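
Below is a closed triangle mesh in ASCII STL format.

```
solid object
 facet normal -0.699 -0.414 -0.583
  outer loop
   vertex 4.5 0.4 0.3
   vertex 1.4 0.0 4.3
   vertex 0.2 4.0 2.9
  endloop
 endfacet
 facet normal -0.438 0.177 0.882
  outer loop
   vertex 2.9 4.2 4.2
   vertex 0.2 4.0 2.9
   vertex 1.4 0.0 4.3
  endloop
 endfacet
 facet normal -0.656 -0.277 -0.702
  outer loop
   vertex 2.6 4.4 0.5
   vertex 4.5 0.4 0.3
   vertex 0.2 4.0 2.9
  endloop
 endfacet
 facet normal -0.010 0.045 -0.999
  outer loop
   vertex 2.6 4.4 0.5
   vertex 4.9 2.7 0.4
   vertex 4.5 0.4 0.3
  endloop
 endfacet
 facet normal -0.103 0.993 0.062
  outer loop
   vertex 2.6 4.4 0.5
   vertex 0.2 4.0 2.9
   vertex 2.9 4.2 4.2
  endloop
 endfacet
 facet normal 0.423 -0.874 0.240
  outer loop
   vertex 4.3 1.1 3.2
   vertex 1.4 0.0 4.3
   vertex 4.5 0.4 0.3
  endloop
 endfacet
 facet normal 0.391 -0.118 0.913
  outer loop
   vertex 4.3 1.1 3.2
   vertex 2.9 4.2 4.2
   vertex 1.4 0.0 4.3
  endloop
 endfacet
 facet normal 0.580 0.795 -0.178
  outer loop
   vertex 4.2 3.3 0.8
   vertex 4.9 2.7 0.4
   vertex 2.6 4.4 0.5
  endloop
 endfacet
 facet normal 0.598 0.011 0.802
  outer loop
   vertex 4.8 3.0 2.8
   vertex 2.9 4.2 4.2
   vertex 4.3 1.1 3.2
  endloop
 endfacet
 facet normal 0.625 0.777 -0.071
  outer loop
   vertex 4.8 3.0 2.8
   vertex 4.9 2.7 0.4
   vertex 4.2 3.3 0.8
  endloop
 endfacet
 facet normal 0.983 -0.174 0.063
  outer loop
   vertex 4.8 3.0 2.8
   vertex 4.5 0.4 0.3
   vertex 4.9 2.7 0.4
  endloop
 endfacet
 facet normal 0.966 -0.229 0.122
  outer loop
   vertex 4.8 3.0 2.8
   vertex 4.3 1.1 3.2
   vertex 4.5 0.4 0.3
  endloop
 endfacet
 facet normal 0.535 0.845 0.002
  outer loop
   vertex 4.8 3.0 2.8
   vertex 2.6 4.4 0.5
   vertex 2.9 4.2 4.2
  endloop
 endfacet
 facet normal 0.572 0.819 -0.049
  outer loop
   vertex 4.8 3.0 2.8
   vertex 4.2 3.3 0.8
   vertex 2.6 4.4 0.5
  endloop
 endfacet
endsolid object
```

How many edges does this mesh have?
21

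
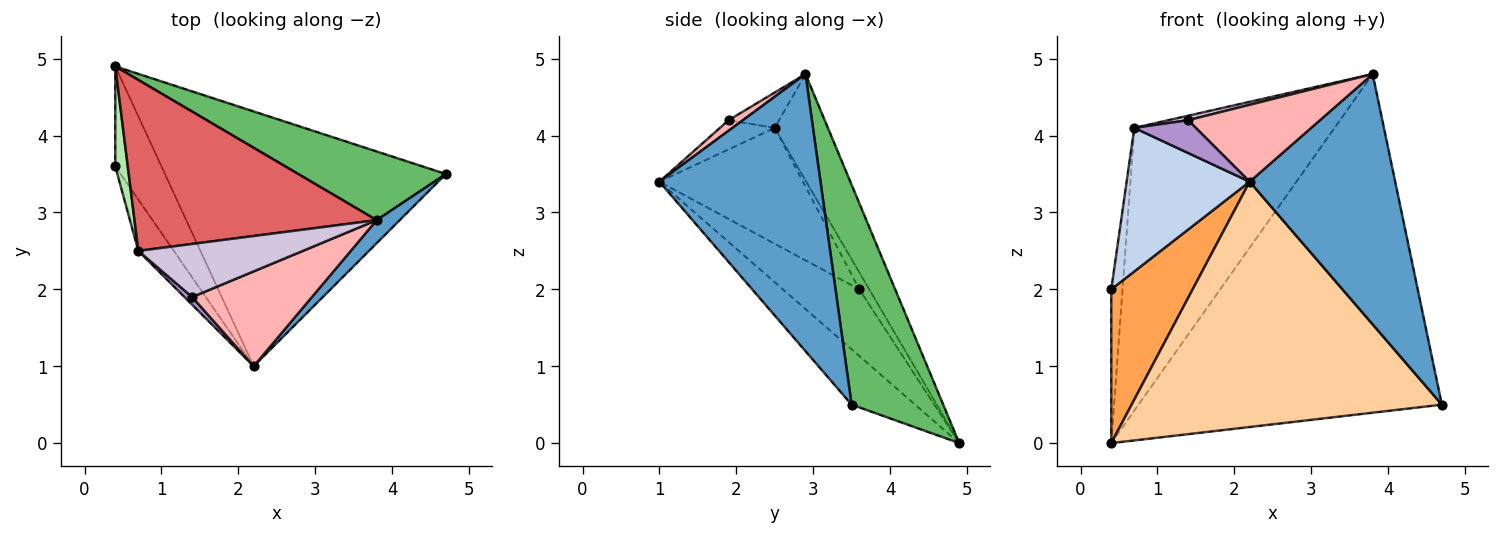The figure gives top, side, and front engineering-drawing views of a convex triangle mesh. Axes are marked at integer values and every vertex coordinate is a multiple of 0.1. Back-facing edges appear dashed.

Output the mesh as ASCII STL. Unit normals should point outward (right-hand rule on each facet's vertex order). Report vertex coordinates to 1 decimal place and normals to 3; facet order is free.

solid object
 facet normal 0.741 -0.669 0.062
  outer loop
   vertex 3.8 2.9 4.8
   vertex 2.2 1.0 3.4
   vertex 4.7 3.5 0.5
  endloop
 endfacet
 facet normal -0.740 -0.634 -0.226
  outer loop
   vertex 0.7 2.5 4.1
   vertex 0.4 3.6 2.0
   vertex 2.2 1.0 3.4
  endloop
 endfacet
 facet normal -0.619 -0.659 -0.428
  outer loop
   vertex 0.4 4.9 0.0
   vertex 2.2 1.0 3.4
   vertex 0.4 3.6 2.0
  endloop
 endfacet
 facet normal -0.141 -0.687 -0.713
  outer loop
   vertex 0.4 4.9 0.0
   vertex 4.7 3.5 0.5
   vertex 2.2 1.0 3.4
  endloop
 endfacet
 facet normal 0.284 0.940 0.191
  outer loop
   vertex 0.4 4.9 0.0
   vertex 3.8 2.9 4.8
   vertex 4.7 3.5 0.5
  endloop
 endfacet
 facet normal -0.595 0.674 0.438
  outer loop
   vertex 0.4 4.9 0.0
   vertex 0.4 3.6 2.0
   vertex 0.7 2.5 4.1
  endloop
 endfacet
 facet normal -0.222 0.834 0.505
  outer loop
   vertex 0.4 4.9 0.0
   vertex 0.7 2.5 4.1
   vertex 3.8 2.9 4.8
  endloop
 endfacet
 facet normal 0.068 -0.628 0.775
  outer loop
   vertex 1.4 1.9 4.2
   vertex 2.2 1.0 3.4
   vertex 3.8 2.9 4.8
  endloop
 endfacet
 facet normal -0.655 -0.736 0.172
  outer loop
   vertex 1.4 1.9 4.2
   vertex 0.7 2.5 4.1
   vertex 2.2 1.0 3.4
  endloop
 endfacet
 facet normal -0.209 -0.082 0.974
  outer loop
   vertex 1.4 1.9 4.2
   vertex 3.8 2.9 4.8
   vertex 0.7 2.5 4.1
  endloop
 endfacet
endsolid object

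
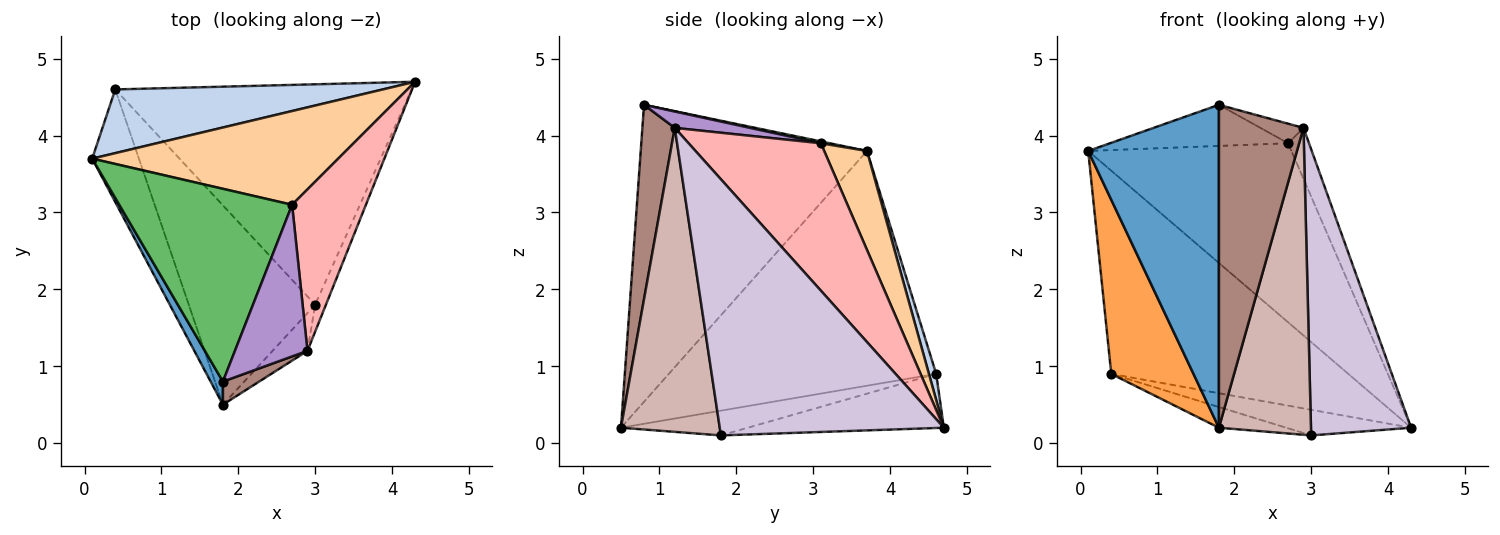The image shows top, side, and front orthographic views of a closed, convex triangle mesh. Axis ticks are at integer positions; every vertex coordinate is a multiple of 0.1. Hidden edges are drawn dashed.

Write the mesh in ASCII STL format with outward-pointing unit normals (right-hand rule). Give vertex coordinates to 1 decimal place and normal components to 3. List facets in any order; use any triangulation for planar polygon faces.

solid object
 facet normal -0.865 -0.500 0.036
  outer loop
   vertex 1.8 0.8 4.4
   vertex 0.1 3.7 3.8
   vertex 1.8 0.5 0.2
  endloop
 endfacet
 facet normal 0.029 0.954 0.299
  outer loop
   vertex 0.4 4.6 0.9
   vertex 0.1 3.7 3.8
   vertex 4.3 4.7 0.2
  endloop
 endfacet
 facet normal -0.939 -0.289 -0.187
  outer loop
   vertex 0.4 4.6 0.9
   vertex 1.8 0.5 0.2
   vertex 0.1 3.7 3.8
  endloop
 endfacet
 facet normal 0.183 0.871 0.456
  outer loop
   vertex 2.7 3.1 3.9
   vertex 4.3 4.7 0.2
   vertex 0.1 3.7 3.8
  endloop
 endfacet
 facet normal 0.010 0.208 0.978
  outer loop
   vertex 2.7 3.1 3.9
   vertex 0.1 3.7 3.8
   vertex 1.8 0.8 4.4
  endloop
 endfacet
 facet normal -0.178 0.114 -0.977
  outer loop
   vertex 3.0 1.8 0.1
   vertex 0.4 4.6 0.9
   vertex 4.3 4.7 0.2
  endloop
 endfacet
 facet normal -0.191 0.101 -0.976
  outer loop
   vertex 3.0 1.8 0.1
   vertex 1.8 0.5 0.2
   vertex 0.4 4.6 0.9
  endloop
 endfacet
 facet normal 0.885 0.140 0.443
  outer loop
   vertex 2.9 1.2 4.1
   vertex 4.3 4.7 0.2
   vertex 2.7 3.1 3.9
  endloop
 endfacet
 facet normal 0.219 0.125 0.968
  outer loop
   vertex 2.9 1.2 4.1
   vertex 2.7 3.1 3.9
   vertex 1.8 0.8 4.4
  endloop
 endfacet
 facet normal 0.912 -0.408 -0.038
  outer loop
   vertex 2.9 1.2 4.1
   vertex 3.0 1.8 0.1
   vertex 4.3 4.7 0.2
  endloop
 endfacet
 facet normal 0.357 -0.932 0.067
  outer loop
   vertex 2.9 1.2 4.1
   vertex 1.8 0.8 4.4
   vertex 1.8 0.5 0.2
  endloop
 endfacet
 facet normal 0.729 -0.679 -0.084
  outer loop
   vertex 2.9 1.2 4.1
   vertex 1.8 0.5 0.2
   vertex 3.0 1.8 0.1
  endloop
 endfacet
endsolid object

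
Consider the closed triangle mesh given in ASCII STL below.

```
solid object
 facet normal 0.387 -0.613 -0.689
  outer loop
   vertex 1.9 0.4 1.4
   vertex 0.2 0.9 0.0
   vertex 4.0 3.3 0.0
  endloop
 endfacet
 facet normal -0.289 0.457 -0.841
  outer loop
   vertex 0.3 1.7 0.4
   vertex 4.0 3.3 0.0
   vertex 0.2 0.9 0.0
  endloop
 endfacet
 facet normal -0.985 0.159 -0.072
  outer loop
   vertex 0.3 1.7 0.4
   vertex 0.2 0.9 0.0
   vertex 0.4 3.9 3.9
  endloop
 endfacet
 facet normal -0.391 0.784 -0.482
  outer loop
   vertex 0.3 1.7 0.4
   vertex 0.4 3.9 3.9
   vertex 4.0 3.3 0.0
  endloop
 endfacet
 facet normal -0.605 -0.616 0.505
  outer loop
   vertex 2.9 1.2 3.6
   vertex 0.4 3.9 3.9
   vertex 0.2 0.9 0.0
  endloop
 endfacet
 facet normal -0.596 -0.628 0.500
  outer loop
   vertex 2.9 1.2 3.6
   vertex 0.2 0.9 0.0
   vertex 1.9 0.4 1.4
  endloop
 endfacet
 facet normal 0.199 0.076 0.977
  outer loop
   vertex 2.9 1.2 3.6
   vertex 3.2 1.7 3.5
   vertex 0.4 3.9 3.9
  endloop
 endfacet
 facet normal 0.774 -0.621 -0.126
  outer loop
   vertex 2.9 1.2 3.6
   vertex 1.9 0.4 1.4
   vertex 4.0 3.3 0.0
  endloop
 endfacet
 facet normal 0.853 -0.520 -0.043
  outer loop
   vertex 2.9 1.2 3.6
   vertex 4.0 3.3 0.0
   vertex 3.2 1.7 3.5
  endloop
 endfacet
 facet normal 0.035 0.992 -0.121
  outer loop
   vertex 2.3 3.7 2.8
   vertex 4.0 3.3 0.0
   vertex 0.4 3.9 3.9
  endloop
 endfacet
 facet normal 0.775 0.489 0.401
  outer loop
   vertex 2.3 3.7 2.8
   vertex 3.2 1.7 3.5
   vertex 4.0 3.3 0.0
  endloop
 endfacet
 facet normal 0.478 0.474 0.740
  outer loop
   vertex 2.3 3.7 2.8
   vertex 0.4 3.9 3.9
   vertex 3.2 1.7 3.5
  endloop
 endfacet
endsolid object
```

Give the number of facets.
12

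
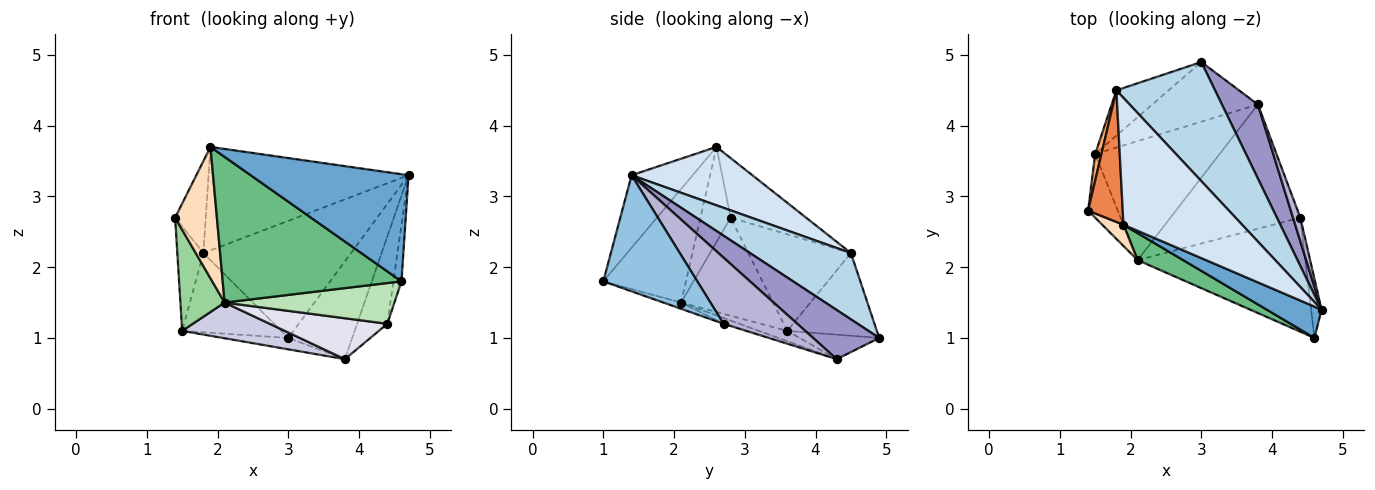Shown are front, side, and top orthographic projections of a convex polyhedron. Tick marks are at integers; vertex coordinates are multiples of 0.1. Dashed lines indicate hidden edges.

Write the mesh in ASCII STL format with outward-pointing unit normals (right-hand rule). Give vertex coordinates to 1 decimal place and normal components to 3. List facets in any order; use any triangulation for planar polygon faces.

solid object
 facet normal -0.348 -0.900 0.263
  outer loop
   vertex 1.9 2.6 3.7
   vertex 4.6 1.0 1.8
   vertex 4.7 1.4 3.3
  endloop
 endfacet
 facet normal 0.992 0.085 -0.089
  outer loop
   vertex 4.4 2.7 1.2
   vertex 4.7 1.4 3.3
   vertex 4.6 1.0 1.8
  endloop
 endfacet
 facet normal 0.432 0.632 0.643
  outer loop
   vertex 1.8 4.5 2.2
   vertex 4.7 1.4 3.3
   vertex 3.0 4.9 1.0
  endloop
 endfacet
 facet normal 0.356 0.590 0.724
  outer loop
   vertex 1.8 4.5 2.2
   vertex 1.9 2.6 3.7
   vertex 4.7 1.4 3.3
  endloop
 endfacet
 facet normal -0.816 0.331 0.474
  outer loop
   vertex 1.8 4.5 2.2
   vertex 1.4 2.8 2.7
   vertex 1.9 2.6 3.7
  endloop
 endfacet
 facet normal -0.967 0.246 0.063
  outer loop
   vertex 1.8 4.5 2.2
   vertex 1.5 3.6 1.1
   vertex 1.4 2.8 2.7
  endloop
 endfacet
 facet normal -0.618 0.683 -0.390
  outer loop
   vertex 1.8 4.5 2.2
   vertex 3.0 4.9 1.0
   vertex 1.5 3.6 1.1
  endloop
 endfacet
 facet normal -0.581 -0.803 0.130
  outer loop
   vertex 2.1 2.1 1.5
   vertex 1.9 2.6 3.7
   vertex 1.4 2.8 2.7
  endloop
 endfacet
 facet normal -0.414 -0.895 0.166
  outer loop
   vertex 2.1 2.1 1.5
   vertex 4.6 1.0 1.8
   vertex 1.9 2.6 3.7
  endloop
 endfacet
 facet normal -0.869 -0.418 -0.263
  outer loop
   vertex 2.1 2.1 1.5
   vertex 1.4 2.8 2.7
   vertex 1.5 3.6 1.1
  endloop
 endfacet
 facet normal -0.035 -0.336 -0.941
  outer loop
   vertex 2.1 2.1 1.5
   vertex 4.4 2.7 1.2
   vertex 4.6 1.0 1.8
  endloop
 endfacet
 facet normal -0.222 0.183 -0.958
  outer loop
   vertex 3.8 4.3 0.7
   vertex 1.5 3.6 1.1
   vertex 3.0 4.9 1.0
  endloop
 endfacet
 facet normal 0.636 0.615 0.466
  outer loop
   vertex 3.8 4.3 0.7
   vertex 3.0 4.9 1.0
   vertex 4.7 1.4 3.3
  endloop
 endfacet
 facet normal 0.921 0.377 0.102
  outer loop
   vertex 3.8 4.3 0.7
   vertex 4.7 1.4 3.3
   vertex 4.4 2.7 1.2
  endloop
 endfacet
 facet normal -0.079 -0.286 -0.955
  outer loop
   vertex 3.8 4.3 0.7
   vertex 2.1 2.1 1.5
   vertex 1.5 3.6 1.1
  endloop
 endfacet
 facet normal -0.042 -0.312 -0.949
  outer loop
   vertex 3.8 4.3 0.7
   vertex 4.4 2.7 1.2
   vertex 2.1 2.1 1.5
  endloop
 endfacet
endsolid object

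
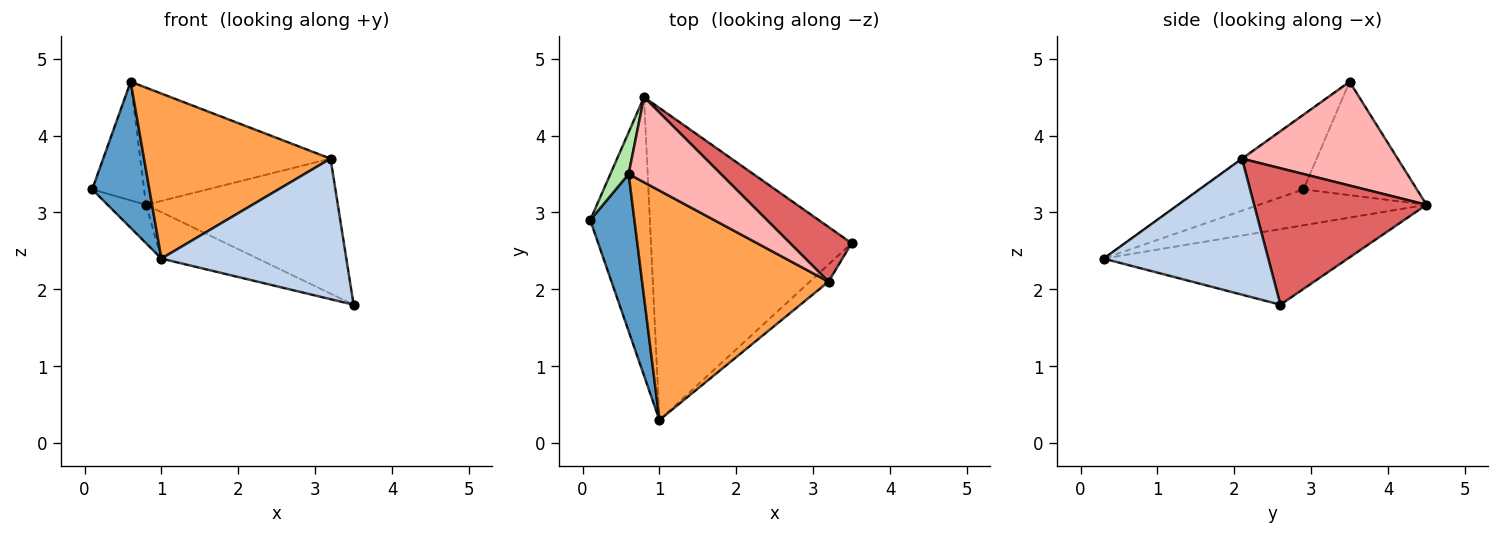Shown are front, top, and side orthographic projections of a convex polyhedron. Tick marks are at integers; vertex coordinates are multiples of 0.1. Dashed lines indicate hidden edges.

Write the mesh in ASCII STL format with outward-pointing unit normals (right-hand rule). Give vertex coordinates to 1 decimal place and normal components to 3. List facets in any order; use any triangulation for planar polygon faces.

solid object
 facet normal -0.777 -0.429 0.461
  outer loop
   vertex 0.6 3.5 4.7
   vertex 0.1 2.9 3.3
   vertex 1.0 0.3 2.4
  endloop
 endfacet
 facet normal 0.662 -0.744 -0.091
  outer loop
   vertex 3.2 2.1 3.7
   vertex 1.0 0.3 2.4
   vertex 3.5 2.6 1.8
  endloop
 endfacet
 facet normal -0.002 -0.584 0.812
  outer loop
   vertex 3.2 2.1 3.7
   vertex 0.6 3.5 4.7
   vertex 1.0 0.3 2.4
  endloop
 endfacet
 facet normal -0.512 0.117 -0.851
  outer loop
   vertex 0.8 4.5 3.1
   vertex 1.0 0.3 2.4
   vertex 0.1 2.9 3.3
  endloop
 endfacet
 facet normal -0.349 0.138 -0.927
  outer loop
   vertex 0.8 4.5 3.1
   vertex 3.5 2.6 1.8
   vertex 1.0 0.3 2.4
  endloop
 endfacet
 facet normal -0.900 0.412 0.145
  outer loop
   vertex 0.8 4.5 3.1
   vertex 0.1 2.9 3.3
   vertex 0.6 3.5 4.7
  endloop
 endfacet
 facet normal 0.640 0.712 0.288
  outer loop
   vertex 0.8 4.5 3.1
   vertex 3.2 2.1 3.7
   vertex 3.5 2.6 1.8
  endloop
 endfacet
 facet normal 0.552 0.674 0.491
  outer loop
   vertex 0.8 4.5 3.1
   vertex 0.6 3.5 4.7
   vertex 3.2 2.1 3.7
  endloop
 endfacet
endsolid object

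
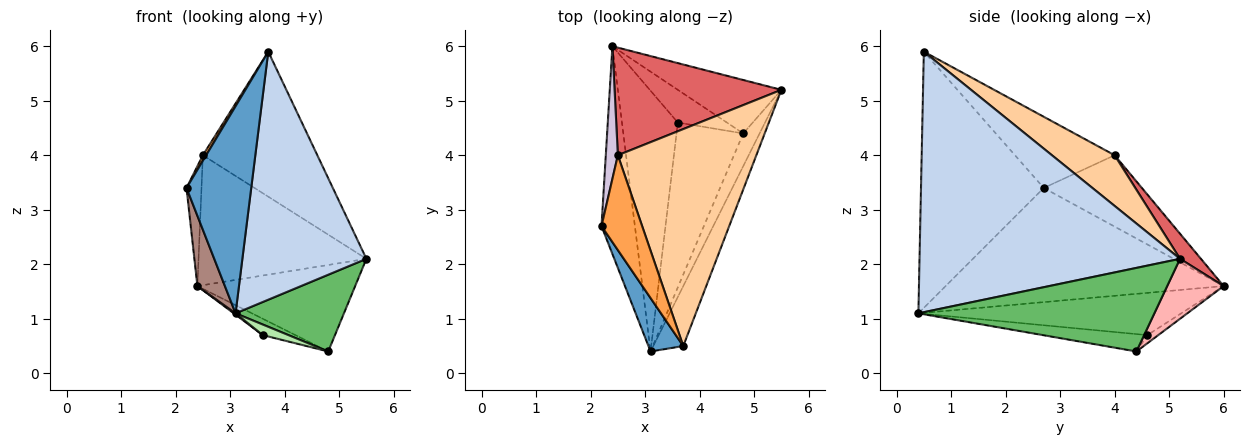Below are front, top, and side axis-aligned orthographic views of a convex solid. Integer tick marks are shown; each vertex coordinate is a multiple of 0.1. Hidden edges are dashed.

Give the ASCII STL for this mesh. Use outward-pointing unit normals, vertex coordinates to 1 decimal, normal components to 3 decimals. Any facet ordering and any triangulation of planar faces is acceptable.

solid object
 facet normal -0.878 -0.463 0.119
  outer loop
   vertex 3.1 0.4 1.1
   vertex 3.7 0.5 5.9
   vertex 2.2 2.7 3.4
  endloop
 endfacet
 facet normal 0.898 -0.428 -0.103
  outer loop
   vertex 3.1 0.4 1.1
   vertex 5.5 5.2 2.1
   vertex 3.7 0.5 5.9
  endloop
 endfacet
 facet normal -0.868 -0.028 0.496
  outer loop
   vertex 2.5 4.0 4.0
   vertex 2.2 2.7 3.4
   vertex 3.7 0.5 5.9
  endloop
 endfacet
 facet normal 0.291 0.532 0.795
  outer loop
   vertex 2.5 4.0 4.0
   vertex 3.7 0.5 5.9
   vertex 5.5 5.2 2.1
  endloop
 endfacet
 facet normal 0.895 -0.411 -0.175
  outer loop
   vertex 4.8 4.4 0.4
   vertex 5.5 5.2 2.1
   vertex 3.1 0.4 1.1
  endloop
 endfacet
 facet normal -0.252 -0.062 -0.966
  outer loop
   vertex 4.8 4.4 0.4
   vertex 3.1 0.4 1.1
   vertex 3.6 4.6 0.7
  endloop
 endfacet
 facet normal 0.095 0.767 0.635
  outer loop
   vertex 2.4 6.0 1.6
   vertex 2.5 4.0 4.0
   vertex 5.5 5.2 2.1
  endloop
 endfacet
 facet normal 0.291 0.814 -0.503
  outer loop
   vertex 2.4 6.0 1.6
   vertex 5.5 5.2 2.1
   vertex 4.8 4.4 0.4
  endloop
 endfacet
 facet normal -0.147 0.442 -0.885
  outer loop
   vertex 2.4 6.0 1.6
   vertex 4.8 4.4 0.4
   vertex 3.6 4.6 0.7
  endloop
 endfacet
 facet normal -0.975 0.149 0.165
  outer loop
   vertex 2.4 6.0 1.6
   vertex 2.2 2.7 3.4
   vertex 2.5 4.0 4.0
  endloop
 endfacet
 facet normal -0.956 -0.094 -0.279
  outer loop
   vertex 2.4 6.0 1.6
   vertex 3.1 0.4 1.1
   vertex 2.2 2.7 3.4
  endloop
 endfacet
 facet normal -0.603 -0.004 -0.798
  outer loop
   vertex 2.4 6.0 1.6
   vertex 3.6 4.6 0.7
   vertex 3.1 0.4 1.1
  endloop
 endfacet
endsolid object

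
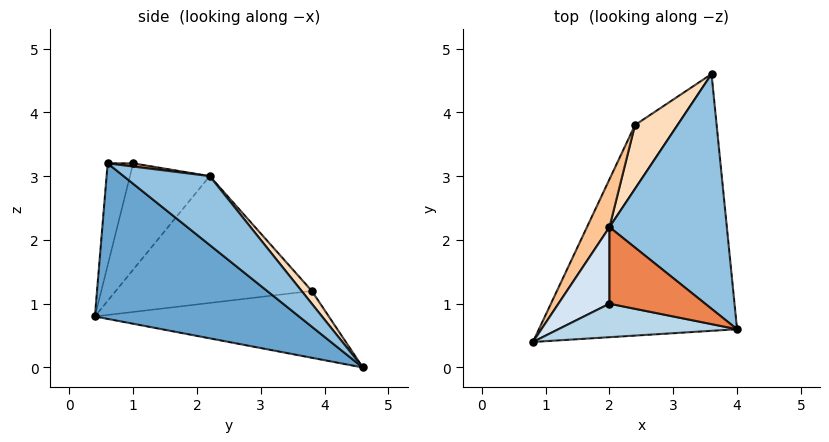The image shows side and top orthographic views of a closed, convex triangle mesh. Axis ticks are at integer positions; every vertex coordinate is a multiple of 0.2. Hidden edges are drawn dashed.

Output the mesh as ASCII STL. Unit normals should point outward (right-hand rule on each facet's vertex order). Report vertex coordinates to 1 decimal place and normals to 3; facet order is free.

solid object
 facet normal 0.542 -0.491 -0.682
  outer loop
   vertex 3.6 4.6 0.0
   vertex 4.0 0.6 3.2
   vertex 0.8 0.4 0.8
  endloop
 endfacet
 facet normal 0.407 0.595 0.693
  outer loop
   vertex 2.0 2.2 3.0
   vertex 4.0 0.6 3.2
   vertex 3.6 4.6 0.0
  endloop
 endfacet
 facet normal -0.185 -0.927 0.325
  outer loop
   vertex 2.0 1.0 3.2
   vertex 0.8 0.4 0.8
   vertex 4.0 0.6 3.2
  endloop
 endfacet
 facet normal -0.899 0.072 0.432
  outer loop
   vertex 2.0 1.0 3.2
   vertex 2.0 2.2 3.0
   vertex 0.8 0.4 0.8
  endloop
 endfacet
 facet normal 0.033 0.164 0.986
  outer loop
   vertex 2.0 1.0 3.2
   vertex 4.0 0.6 3.2
   vertex 2.0 2.2 3.0
  endloop
 endfacet
 facet normal -0.766 0.418 -0.488
  outer loop
   vertex 2.4 3.8 1.2
   vertex 3.6 4.6 0.0
   vertex 0.8 0.4 0.8
  endloop
 endfacet
 facet normal -0.900 0.405 0.160
  outer loop
   vertex 2.4 3.8 1.2
   vertex 0.8 0.4 0.8
   vertex 2.0 2.2 3.0
  endloop
 endfacet
 facet normal 0.203 0.709 0.675
  outer loop
   vertex 2.4 3.8 1.2
   vertex 2.0 2.2 3.0
   vertex 3.6 4.6 0.0
  endloop
 endfacet
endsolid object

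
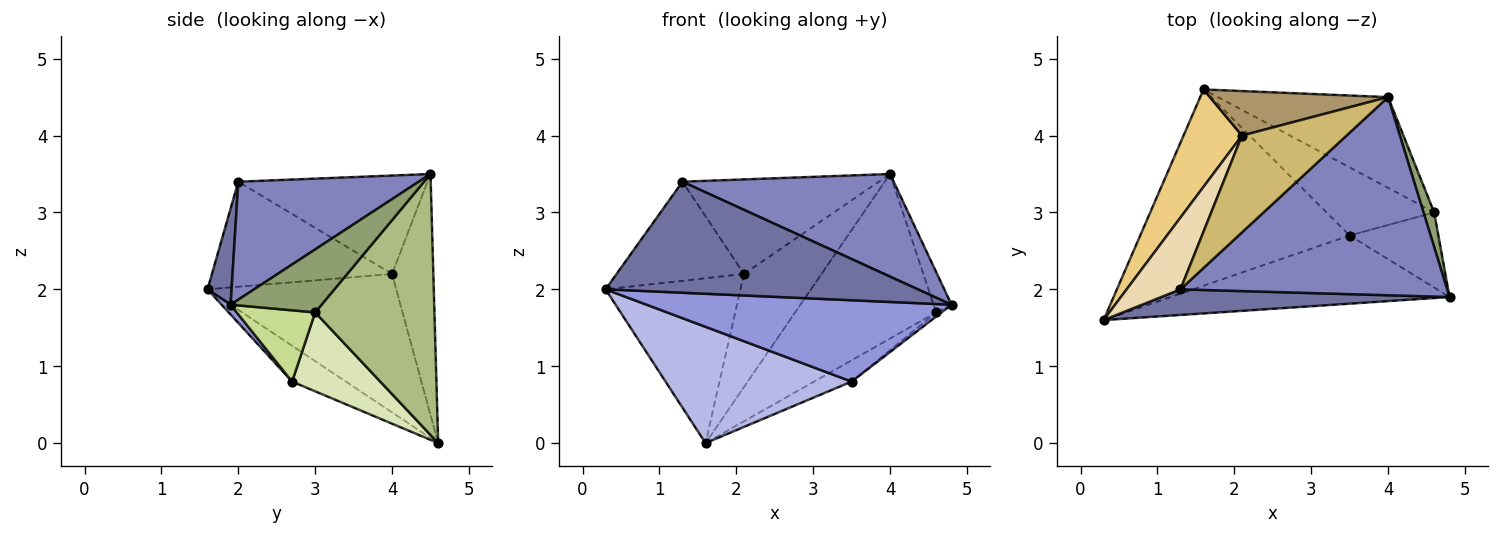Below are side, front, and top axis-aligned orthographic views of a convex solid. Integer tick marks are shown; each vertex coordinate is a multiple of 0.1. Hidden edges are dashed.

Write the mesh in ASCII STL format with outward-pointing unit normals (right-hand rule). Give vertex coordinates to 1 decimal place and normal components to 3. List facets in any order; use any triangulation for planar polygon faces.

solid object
 facet normal 0.075 -0.972 0.224
  outer loop
   vertex 1.3 2.0 3.4
   vertex 0.3 1.6 2.0
   vertex 4.8 1.9 1.8
  endloop
 endfacet
 facet normal 0.366 -0.428 0.827
  outer loop
   vertex 1.3 2.0 3.4
   vertex 4.8 1.9 1.8
   vertex 4.0 4.5 3.5
  endloop
 endfacet
 facet normal 0.023 -0.766 -0.642
  outer loop
   vertex 3.5 2.7 0.8
   vertex 4.8 1.9 1.8
   vertex 0.3 1.6 2.0
  endloop
 endfacet
 facet normal -0.146 -0.504 -0.851
  outer loop
   vertex 3.5 2.7 0.8
   vertex 0.3 1.6 2.0
   vertex 1.6 4.6 0.0
  endloop
 endfacet
 facet normal 0.968 0.191 0.164
  outer loop
   vertex 4.6 3.0 1.7
   vertex 4.0 4.5 3.5
   vertex 4.8 1.9 1.8
  endloop
 endfacet
 facet normal 0.595 0.704 -0.388
  outer loop
   vertex 4.6 3.0 1.7
   vertex 1.6 4.6 0.0
   vertex 4.0 4.5 3.5
  endloop
 endfacet
 facet normal 0.626 0.043 -0.779
  outer loop
   vertex 4.6 3.0 1.7
   vertex 4.8 1.9 1.8
   vertex 3.5 2.7 0.8
  endloop
 endfacet
 facet normal 0.573 0.244 -0.782
  outer loop
   vertex 4.6 3.0 1.7
   vertex 3.5 2.7 0.8
   vertex 1.6 4.6 0.0
  endloop
 endfacet
 facet normal -0.444 0.834 0.328
  outer loop
   vertex 2.1 4.0 2.2
   vertex 4.0 4.5 3.5
   vertex 1.6 4.6 0.0
  endloop
 endfacet
 facet normal -0.559 0.579 0.593
  outer loop
   vertex 2.1 4.0 2.2
   vertex 1.3 2.0 3.4
   vertex 4.0 4.5 3.5
  endloop
 endfacet
 facet normal -0.769 0.550 0.325
  outer loop
   vertex 2.1 4.0 2.2
   vertex 1.6 4.6 0.0
   vertex 0.3 1.6 2.0
  endloop
 endfacet
 facet normal -0.753 0.533 0.386
  outer loop
   vertex 2.1 4.0 2.2
   vertex 0.3 1.6 2.0
   vertex 1.3 2.0 3.4
  endloop
 endfacet
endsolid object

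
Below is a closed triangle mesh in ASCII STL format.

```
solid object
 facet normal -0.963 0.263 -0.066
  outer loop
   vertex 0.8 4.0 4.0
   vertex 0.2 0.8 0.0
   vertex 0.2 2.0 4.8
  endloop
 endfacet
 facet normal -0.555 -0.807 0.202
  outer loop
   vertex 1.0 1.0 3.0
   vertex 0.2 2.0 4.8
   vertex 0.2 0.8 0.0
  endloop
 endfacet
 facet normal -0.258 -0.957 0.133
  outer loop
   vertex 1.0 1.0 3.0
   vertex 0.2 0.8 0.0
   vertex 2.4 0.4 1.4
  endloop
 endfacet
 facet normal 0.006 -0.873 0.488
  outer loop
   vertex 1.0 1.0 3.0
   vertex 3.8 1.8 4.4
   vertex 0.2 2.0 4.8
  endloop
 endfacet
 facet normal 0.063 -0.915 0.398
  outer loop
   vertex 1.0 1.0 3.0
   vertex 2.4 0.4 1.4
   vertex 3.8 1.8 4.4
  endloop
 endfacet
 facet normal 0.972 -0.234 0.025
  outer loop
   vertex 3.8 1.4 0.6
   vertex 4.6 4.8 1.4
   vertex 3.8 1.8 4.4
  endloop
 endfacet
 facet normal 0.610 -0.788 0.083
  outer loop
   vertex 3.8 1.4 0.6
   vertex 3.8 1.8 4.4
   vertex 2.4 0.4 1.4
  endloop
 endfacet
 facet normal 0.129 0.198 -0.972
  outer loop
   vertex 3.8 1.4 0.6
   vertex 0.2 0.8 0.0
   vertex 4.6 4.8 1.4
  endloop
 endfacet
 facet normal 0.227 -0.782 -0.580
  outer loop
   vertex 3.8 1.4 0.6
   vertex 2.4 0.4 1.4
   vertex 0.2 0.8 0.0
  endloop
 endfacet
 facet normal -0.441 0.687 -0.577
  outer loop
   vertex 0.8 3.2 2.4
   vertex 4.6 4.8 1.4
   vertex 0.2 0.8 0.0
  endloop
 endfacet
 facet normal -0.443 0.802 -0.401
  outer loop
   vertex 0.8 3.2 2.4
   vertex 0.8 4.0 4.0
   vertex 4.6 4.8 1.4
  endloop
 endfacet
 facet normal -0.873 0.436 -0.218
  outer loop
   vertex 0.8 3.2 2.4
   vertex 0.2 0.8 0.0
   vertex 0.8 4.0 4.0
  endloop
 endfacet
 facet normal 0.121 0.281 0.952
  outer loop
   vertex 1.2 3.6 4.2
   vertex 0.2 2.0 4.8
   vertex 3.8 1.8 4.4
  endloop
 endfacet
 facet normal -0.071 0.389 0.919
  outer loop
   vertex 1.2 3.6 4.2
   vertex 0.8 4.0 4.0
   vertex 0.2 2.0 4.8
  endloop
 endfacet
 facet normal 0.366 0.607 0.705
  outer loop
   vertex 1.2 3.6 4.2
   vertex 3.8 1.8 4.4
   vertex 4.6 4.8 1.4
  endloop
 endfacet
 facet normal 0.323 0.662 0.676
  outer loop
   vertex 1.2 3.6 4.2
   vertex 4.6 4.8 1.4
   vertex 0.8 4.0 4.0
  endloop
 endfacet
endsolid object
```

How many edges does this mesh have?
24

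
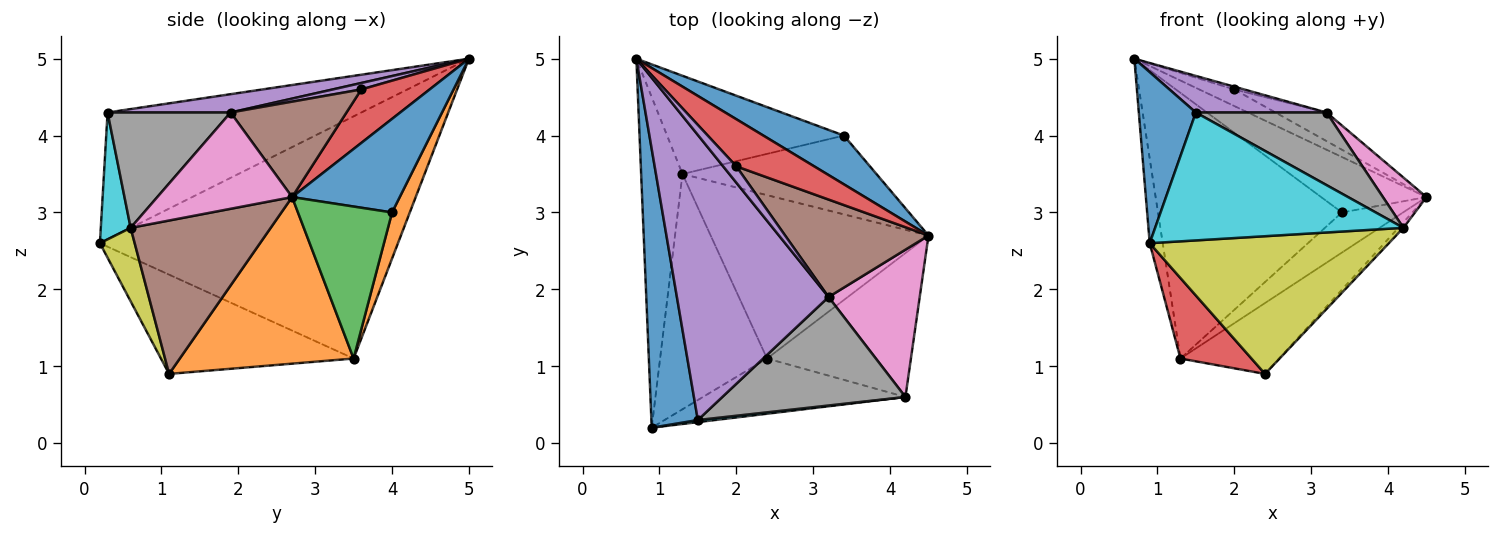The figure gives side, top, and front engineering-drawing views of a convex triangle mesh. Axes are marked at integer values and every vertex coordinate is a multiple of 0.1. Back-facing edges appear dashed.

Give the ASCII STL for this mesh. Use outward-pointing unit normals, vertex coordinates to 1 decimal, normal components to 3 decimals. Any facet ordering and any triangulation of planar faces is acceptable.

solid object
 facet normal -0.919 -0.206 0.336
  outer loop
   vertex 1.5 0.3 4.3
   vertex 0.7 5.0 5.0
   vertex 0.9 0.2 2.6
  endloop
 endfacet
 facet normal 0.574 0.326 -0.751
  outer loop
   vertex 1.3 3.5 1.1
   vertex 4.5 2.7 3.2
   vertex 2.4 1.1 0.9
  endloop
 endfacet
 facet normal -0.985 0.043 -0.168
  outer loop
   vertex 1.3 3.5 1.1
   vertex 0.9 0.2 2.6
   vertex 0.7 5.0 5.0
  endloop
 endfacet
 facet normal -0.660 -0.243 -0.711
  outer loop
   vertex 1.3 3.5 1.1
   vertex 2.4 1.1 0.9
   vertex 0.9 0.2 2.6
  endloop
 endfacet
 facet normal 0.119 -0.126 0.985
  outer loop
   vertex 3.2 1.9 4.3
   vertex 0.7 5.0 5.0
   vertex 1.5 0.3 4.3
  endloop
 endfacet
 facet normal 0.729 0.026 -0.684
  outer loop
   vertex 4.2 0.6 2.8
   vertex 2.4 1.1 0.9
   vertex 4.5 2.7 3.2
  endloop
 endfacet
 facet normal 0.707 -0.228 0.669
  outer loop
   vertex 4.2 0.6 2.8
   vertex 4.5 2.7 3.2
   vertex 3.2 1.9 4.3
  endloop
 endfacet
 facet normal 0.464 -0.493 0.736
  outer loop
   vertex 4.2 0.6 2.8
   vertex 3.2 1.9 4.3
   vertex 1.5 0.3 4.3
  endloop
 endfacet
 facet normal 0.134 -0.920 -0.369
  outer loop
   vertex 4.2 0.6 2.8
   vertex 0.9 0.2 2.6
   vertex 2.4 1.1 0.9
  endloop
 endfacet
 facet normal 0.119 -0.993 0.016
  outer loop
   vertex 4.2 0.6 2.8
   vertex 1.5 0.3 4.3
   vertex 0.9 0.2 2.6
  endloop
 endfacet
 facet normal 0.609 0.596 0.524
  outer loop
   vertex 3.4 4.0 3.0
   vertex 0.7 5.0 5.0
   vertex 4.5 2.7 3.2
  endloop
 endfacet
 facet normal 0.090 0.934 -0.345
  outer loop
   vertex 3.4 4.0 3.0
   vertex 1.3 3.5 1.1
   vertex 0.7 5.0 5.0
  endloop
 endfacet
 facet normal 0.572 0.372 -0.731
  outer loop
   vertex 3.4 4.0 3.0
   vertex 4.5 2.7 3.2
   vertex 1.3 3.5 1.1
  endloop
 endfacet
 facet normal 0.544 0.279 0.792
  outer loop
   vertex 2.0 3.6 4.6
   vertex 4.5 2.7 3.2
   vertex 0.7 5.0 5.0
  endloop
 endfacet
 facet normal 0.435 0.151 0.888
  outer loop
   vertex 2.0 3.6 4.6
   vertex 0.7 5.0 5.0
   vertex 3.2 1.9 4.3
  endloop
 endfacet
 facet normal 0.538 0.237 0.809
  outer loop
   vertex 2.0 3.6 4.6
   vertex 3.2 1.9 4.3
   vertex 4.5 2.7 3.2
  endloop
 endfacet
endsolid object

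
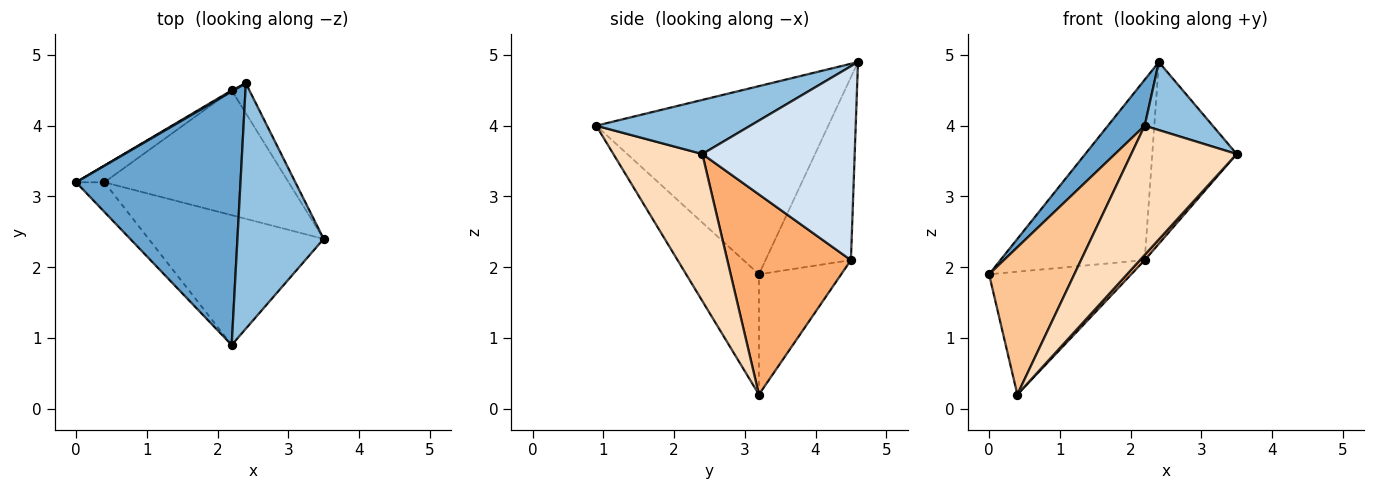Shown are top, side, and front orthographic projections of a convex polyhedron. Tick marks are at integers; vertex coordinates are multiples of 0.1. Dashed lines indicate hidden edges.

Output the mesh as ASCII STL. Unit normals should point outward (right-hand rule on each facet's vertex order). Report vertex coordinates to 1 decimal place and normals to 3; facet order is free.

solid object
 facet normal -0.748 -0.119 0.653
  outer loop
   vertex 2.2 0.9 4.0
   vertex 2.4 4.6 4.9
   vertex 0.0 3.2 1.9
  endloop
 endfacet
 facet normal 0.517 -0.229 0.825
  outer loop
   vertex 2.2 0.9 4.0
   vertex 3.5 2.4 3.6
   vertex 2.4 4.6 4.9
  endloop
 endfacet
 facet normal -0.509 0.861 0.006
  outer loop
   vertex 2.2 4.5 2.1
   vertex 0.0 3.2 1.9
   vertex 2.4 4.6 4.9
  endloop
 endfacet
 facet normal 0.872 0.483 -0.080
  outer loop
   vertex 2.2 4.5 2.1
   vertex 2.4 4.6 4.9
   vertex 3.5 2.4 3.6
  endloop
 endfacet
 facet normal -0.497 0.860 -0.117
  outer loop
   vertex 0.4 3.2 0.2
   vertex 0.0 3.2 1.9
   vertex 2.2 4.5 2.1
  endloop
 endfacet
 facet normal 0.735 -0.028 -0.677
  outer loop
   vertex 0.4 3.2 0.2
   vertex 2.2 4.5 2.1
   vertex 3.5 2.4 3.6
  endloop
 endfacet
 facet normal -0.642 -0.752 -0.151
  outer loop
   vertex 0.4 3.2 0.2
   vertex 2.2 0.9 4.0
   vertex 0.0 3.2 1.9
  endloop
 endfacet
 facet normal 0.512 -0.606 -0.609
  outer loop
   vertex 0.4 3.2 0.2
   vertex 3.5 2.4 3.6
   vertex 2.2 0.9 4.0
  endloop
 endfacet
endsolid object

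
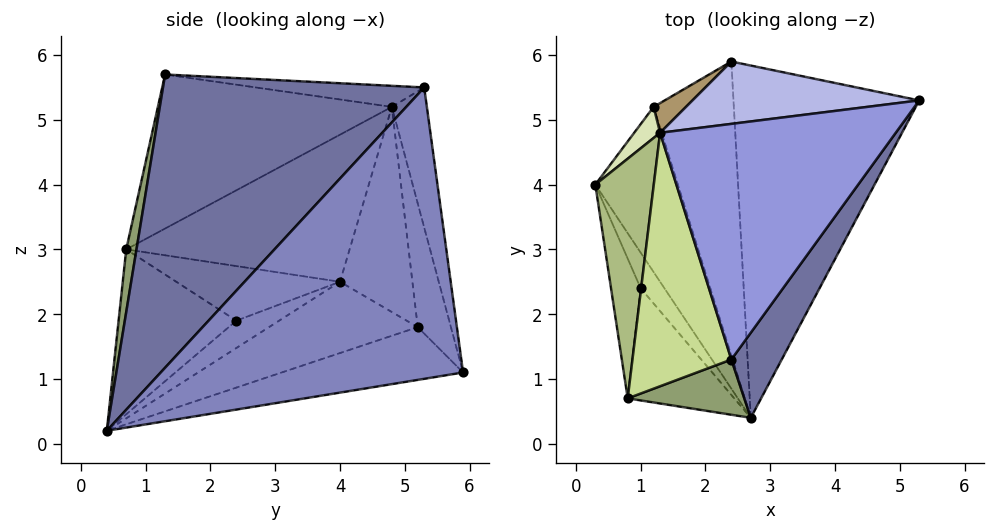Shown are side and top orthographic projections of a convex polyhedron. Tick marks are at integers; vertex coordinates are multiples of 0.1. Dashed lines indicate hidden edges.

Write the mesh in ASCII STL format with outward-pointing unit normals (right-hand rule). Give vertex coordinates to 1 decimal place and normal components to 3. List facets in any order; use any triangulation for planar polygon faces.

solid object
 facet normal 0.805 -0.577 0.138
  outer loop
   vertex 2.4 1.3 5.7
   vertex 2.7 0.4 0.2
   vertex 5.3 5.3 5.5
  endloop
 endfacet
 facet normal 0.836 0.133 -0.533
  outer loop
   vertex 2.4 5.9 1.1
   vertex 5.3 5.3 5.5
   vertex 2.7 0.4 0.2
  endloop
 endfacet
 facet normal -0.088 0.114 0.990
  outer loop
   vertex 1.3 4.8 5.2
   vertex 2.4 1.3 5.7
   vertex 5.3 5.3 5.5
  endloop
 endfacet
 facet normal -0.137 0.965 0.222
  outer loop
   vertex 1.3 4.8 5.2
   vertex 5.3 5.3 5.5
   vertex 2.4 5.9 1.1
  endloop
 endfacet
 facet normal 0.089 -0.982 0.166
  outer loop
   vertex 0.8 0.7 3.0
   vertex 2.7 0.4 0.2
   vertex 2.4 1.3 5.7
  endloop
 endfacet
 facet normal -0.926 -0.085 0.368
  outer loop
   vertex 0.8 0.7 3.0
   vertex 1.3 4.8 5.2
   vertex 0.3 4.0 2.5
  endloop
 endfacet
 facet normal -0.827 -0.184 0.531
  outer loop
   vertex 0.8 0.7 3.0
   vertex 2.4 1.3 5.7
   vertex 1.3 4.8 5.2
  endloop
 endfacet
 facet normal -0.768 0.633 0.097
  outer loop
   vertex 1.2 5.2 1.8
   vertex 0.3 4.0 2.5
   vertex 1.3 4.8 5.2
  endloop
 endfacet
 facet normal -0.448 0.886 0.117
  outer loop
   vertex 1.2 5.2 1.8
   vertex 1.3 4.8 5.2
   vertex 2.4 5.9 1.1
  endloop
 endfacet
 facet normal -0.652 0.048 -0.756
  outer loop
   vertex 1.2 5.2 1.8
   vertex 2.7 0.4 0.2
   vertex 0.3 4.0 2.5
  endloop
 endfacet
 facet normal -0.546 0.106 -0.831
  outer loop
   vertex 1.2 5.2 1.8
   vertex 2.4 5.9 1.1
   vertex 2.7 0.4 0.2
  endloop
 endfacet
 facet normal -0.752 -0.084 -0.653
  outer loop
   vertex 1.0 2.4 1.9
   vertex 0.3 4.0 2.5
   vertex 2.7 0.4 0.2
  endloop
 endfacet
 facet normal -0.861 -0.201 -0.468
  outer loop
   vertex 1.0 2.4 1.9
   vertex 0.8 0.7 3.0
   vertex 0.3 4.0 2.5
  endloop
 endfacet
 facet normal -0.814 -0.245 -0.526
  outer loop
   vertex 1.0 2.4 1.9
   vertex 2.7 0.4 0.2
   vertex 0.8 0.7 3.0
  endloop
 endfacet
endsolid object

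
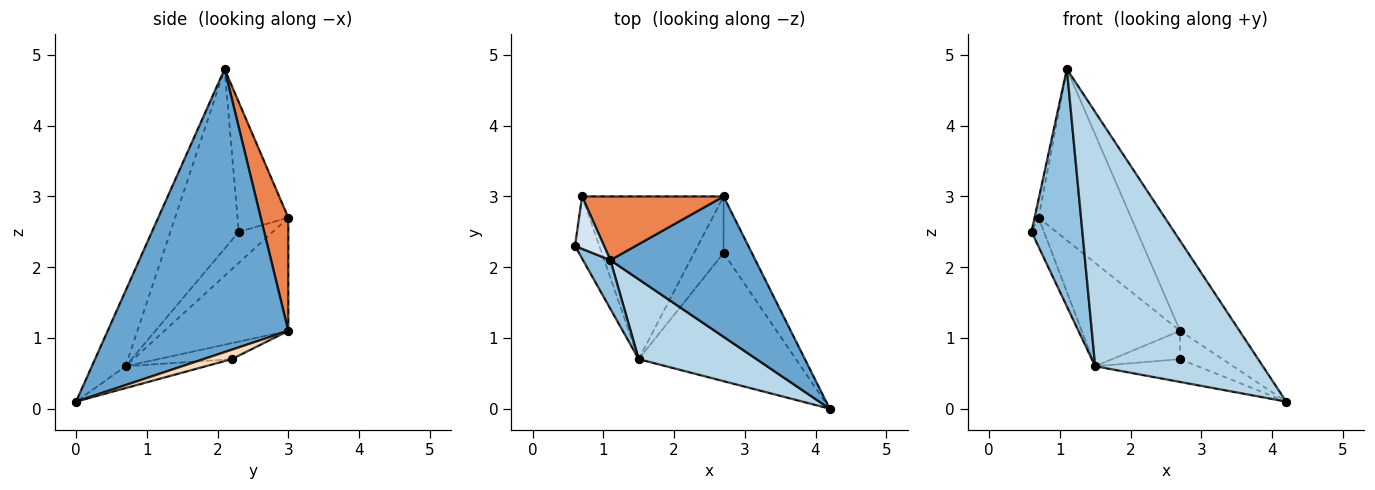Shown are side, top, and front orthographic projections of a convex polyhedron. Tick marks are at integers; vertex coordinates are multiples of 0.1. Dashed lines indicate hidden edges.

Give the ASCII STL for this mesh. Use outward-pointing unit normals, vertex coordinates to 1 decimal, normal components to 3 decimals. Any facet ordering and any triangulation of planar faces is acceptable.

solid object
 facet normal 0.854 0.281 0.438
  outer loop
   vertex 1.1 2.1 4.8
   vertex 4.2 0.0 0.1
   vertex 2.7 3.0 1.1
  endloop
 endfacet
 facet normal -0.796 -0.592 0.122
  outer loop
   vertex 1.5 0.7 0.6
   vertex 1.1 2.1 4.8
   vertex 0.6 2.3 2.5
  endloop
 endfacet
 facet normal -0.188 -0.937 0.294
  outer loop
   vertex 1.5 0.7 0.6
   vertex 4.2 0.0 0.1
   vertex 1.1 2.1 4.8
  endloop
 endfacet
 facet normal -0.973 0.077 0.218
  outer loop
   vertex 0.7 3.0 2.7
   vertex 0.6 2.3 2.5
   vertex 1.1 2.1 4.8
  endloop
 endfacet
 facet normal 0.269 0.903 0.336
  outer loop
   vertex 0.7 3.0 2.7
   vertex 1.1 2.1 4.8
   vertex 2.7 3.0 1.1
  endloop
 endfacet
 facet normal -0.757 0.277 -0.592
  outer loop
   vertex 0.7 3.0 2.7
   vertex 1.5 0.7 0.6
   vertex 0.6 2.3 2.5
  endloop
 endfacet
 facet normal -0.560 0.444 -0.700
  outer loop
   vertex 0.7 3.0 2.7
   vertex 2.7 3.0 1.1
   vertex 1.5 0.7 0.6
  endloop
 endfacet
 facet normal 0.286 0.429 -0.857
  outer loop
   vertex 2.7 2.2 0.7
   vertex 2.7 3.0 1.1
   vertex 4.2 0.0 0.1
  endloop
 endfacet
 facet normal -0.136 0.174 -0.975
  outer loop
   vertex 2.7 2.2 0.7
   vertex 4.2 0.0 0.1
   vertex 1.5 0.7 0.6
  endloop
 endfacet
 facet normal -0.436 0.402 -0.805
  outer loop
   vertex 2.7 2.2 0.7
   vertex 1.5 0.7 0.6
   vertex 2.7 3.0 1.1
  endloop
 endfacet
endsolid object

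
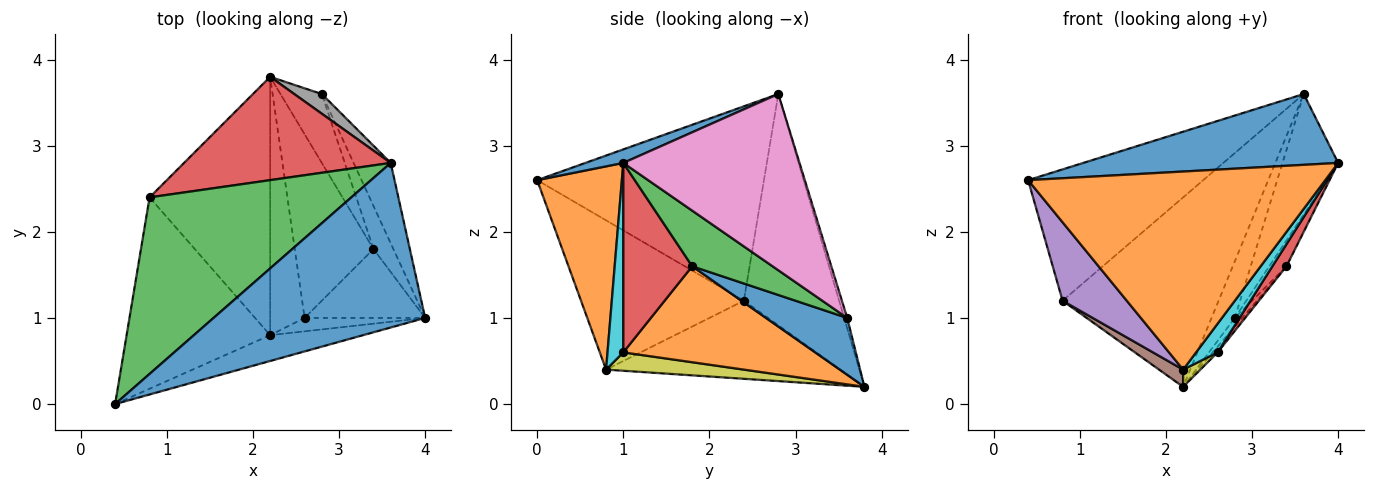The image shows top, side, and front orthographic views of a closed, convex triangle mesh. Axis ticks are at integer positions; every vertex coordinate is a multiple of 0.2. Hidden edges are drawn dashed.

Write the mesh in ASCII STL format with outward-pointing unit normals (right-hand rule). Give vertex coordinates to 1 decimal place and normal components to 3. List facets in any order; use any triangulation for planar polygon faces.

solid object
 facet normal 0.059 -0.395 0.917
  outer loop
   vertex 3.6 2.8 3.6
   vertex 0.4 0.0 2.6
   vertex 4.0 1.0 2.8
  endloop
 endfacet
 facet normal 0.272 -0.954 -0.124
  outer loop
   vertex 2.2 0.8 0.4
   vertex 4.0 1.0 2.8
   vertex 0.4 0.0 2.6
  endloop
 endfacet
 facet normal -0.612 0.472 0.635
  outer loop
   vertex 0.8 2.4 1.2
   vertex 0.4 0.0 2.6
   vertex 3.6 2.8 3.6
  endloop
 endfacet
 facet normal -0.472 0.774 0.422
  outer loop
   vertex 0.8 2.4 1.2
   vertex 3.6 2.8 3.6
   vertex 2.2 3.8 0.2
  endloop
 endfacet
 facet normal -0.693 -0.273 -0.667
  outer loop
   vertex 0.8 2.4 1.2
   vertex 2.2 0.8 0.4
   vertex 0.4 0.0 2.6
  endloop
 endfacet
 facet normal -0.543 -0.056 -0.838
  outer loop
   vertex 0.8 2.4 1.2
   vertex 2.2 3.8 0.2
   vertex 2.2 0.8 0.4
  endloop
 endfacet
 facet normal 0.935 0.295 -0.197
  outer loop
   vertex 2.8 3.6 1.0
   vertex 3.6 2.8 3.6
   vertex 4.0 1.0 2.8
  endloop
 endfacet
 facet normal -0.122 0.937 0.326
  outer loop
   vertex 2.8 3.6 1.0
   vertex 2.2 3.8 0.2
   vertex 3.6 2.8 3.6
  endloop
 endfacet
 facet normal 0.470 -0.059 -0.881
  outer loop
   vertex 2.6 1.0 0.6
   vertex 2.2 0.8 0.4
   vertex 2.2 3.8 0.2
  endloop
 endfacet
 facet normal 0.553 -0.755 -0.352
  outer loop
   vertex 2.6 1.0 0.6
   vertex 4.0 1.0 2.8
   vertex 2.2 0.8 0.4
  endloop
 endfacet
 facet normal 0.807 0.073 -0.587
  outer loop
   vertex 3.4 1.8 1.6
   vertex 2.2 3.8 0.2
   vertex 2.8 3.6 1.0
  endloop
 endfacet
 facet normal 0.773 0.020 -0.634
  outer loop
   vertex 3.4 1.8 1.6
   vertex 2.6 1.0 0.6
   vertex 2.2 3.8 0.2
  endloop
 endfacet
 facet normal 0.923 0.198 -0.330
  outer loop
   vertex 3.4 1.8 1.6
   vertex 2.8 3.6 1.0
   vertex 4.0 1.0 2.8
  endloop
 endfacet
 facet normal 0.831 -0.170 -0.529
  outer loop
   vertex 3.4 1.8 1.6
   vertex 4.0 1.0 2.8
   vertex 2.6 1.0 0.6
  endloop
 endfacet
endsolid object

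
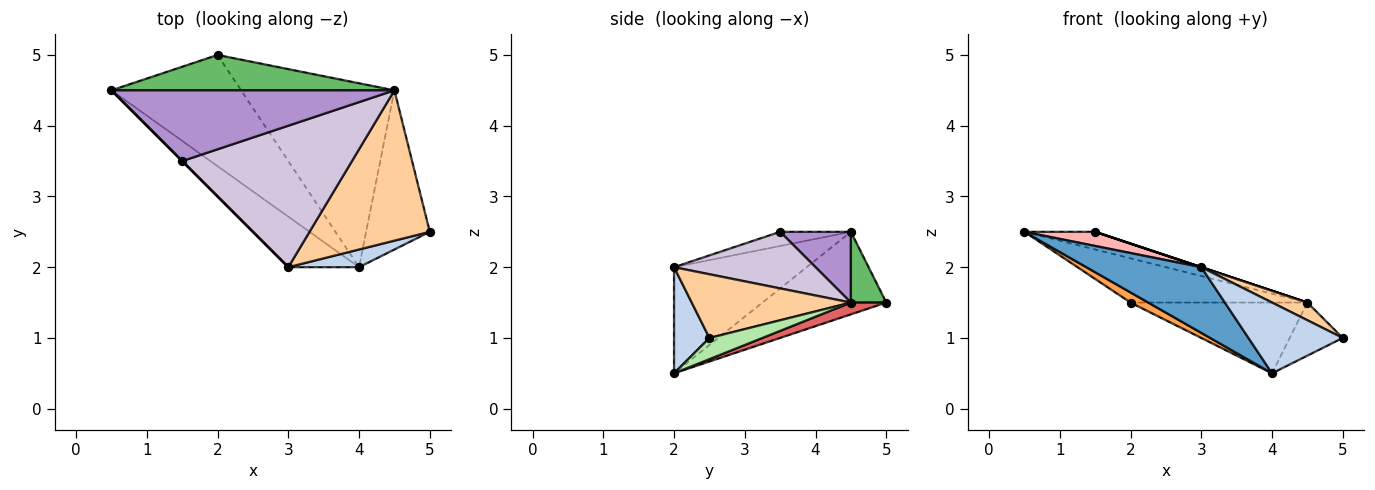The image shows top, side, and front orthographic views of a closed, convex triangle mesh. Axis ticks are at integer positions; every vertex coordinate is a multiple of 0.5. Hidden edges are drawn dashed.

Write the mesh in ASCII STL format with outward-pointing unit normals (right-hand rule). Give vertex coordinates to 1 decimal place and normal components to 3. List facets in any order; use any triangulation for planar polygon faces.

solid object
 facet normal -0.675 -0.585 -0.450
  outer loop
   vertex 4.0 2.0 0.5
   vertex 3.0 2.0 2.0
   vertex 0.5 4.5 2.5
  endloop
 endfacet
 facet normal 0.342 -0.912 0.228
  outer loop
   vertex 4.0 2.0 0.5
   vertex 5.0 2.5 1.0
   vertex 3.0 2.0 2.0
  endloop
 endfacet
 facet normal -0.535 -0.076 -0.841
  outer loop
   vertex 2.0 5.0 1.5
   vertex 4.0 2.0 0.5
   vertex 0.5 4.5 2.5
  endloop
 endfacet
 facet normal 0.465 -0.103 0.879
  outer loop
   vertex 4.5 4.5 1.5
   vertex 3.0 2.0 2.0
   vertex 5.0 2.5 1.0
  endloop
 endfacet
 facet normal 0.154 0.772 0.617
  outer loop
   vertex 4.5 4.5 1.5
   vertex 2.0 5.0 1.5
   vertex 0.5 4.5 2.5
  endloop
 endfacet
 facet normal 0.302 0.302 -0.905
  outer loop
   vertex 4.5 4.5 1.5
   vertex 5.0 2.5 1.0
   vertex 4.0 2.0 0.5
  endloop
 endfacet
 facet normal 0.072 0.358 -0.931
  outer loop
   vertex 4.5 4.5 1.5
   vertex 4.0 2.0 0.5
   vertex 2.0 5.0 1.5
  endloop
 endfacet
 facet normal -0.707 -0.707 0.000
  outer loop
   vertex 1.5 3.5 2.5
   vertex 0.5 4.5 2.5
   vertex 3.0 2.0 2.0
  endloop
 endfacet
 facet normal 0.236 0.236 0.943
  outer loop
   vertex 1.5 3.5 2.5
   vertex 4.5 4.5 1.5
   vertex 0.5 4.5 2.5
  endloop
 endfacet
 facet normal 0.316 0.000 0.949
  outer loop
   vertex 1.5 3.5 2.5
   vertex 3.0 2.0 2.0
   vertex 4.5 4.5 1.5
  endloop
 endfacet
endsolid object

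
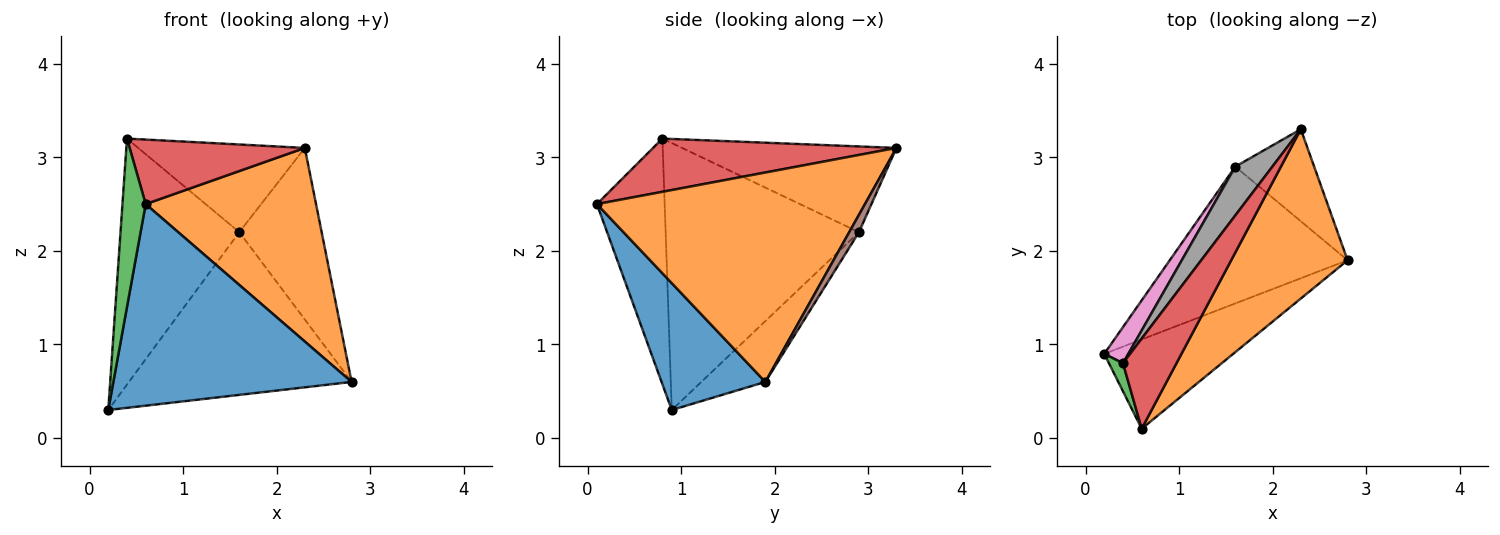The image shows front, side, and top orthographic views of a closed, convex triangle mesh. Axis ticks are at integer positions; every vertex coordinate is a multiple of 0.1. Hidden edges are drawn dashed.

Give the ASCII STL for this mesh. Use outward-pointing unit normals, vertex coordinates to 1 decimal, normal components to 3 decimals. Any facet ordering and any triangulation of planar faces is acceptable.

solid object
 facet normal 0.370 -0.849 -0.376
  outer loop
   vertex 0.6 0.1 2.5
   vertex 0.2 0.9 0.3
   vertex 2.8 1.9 0.6
  endloop
 endfacet
 facet normal 0.764 -0.486 0.425
  outer loop
   vertex 0.6 0.1 2.5
   vertex 2.8 1.9 0.6
   vertex 2.3 3.3 3.1
  endloop
 endfacet
 facet normal -0.945 -0.324 0.054
  outer loop
   vertex 0.4 0.8 3.2
   vertex 0.2 0.9 0.3
   vertex 0.6 0.1 2.5
  endloop
 endfacet
 facet normal 0.629 -0.453 0.632
  outer loop
   vertex 0.4 0.8 3.2
   vertex 0.6 0.1 2.5
   vertex 2.3 3.3 3.1
  endloop
 endfacet
 facet normal -0.215 0.748 -0.628
  outer loop
   vertex 1.6 2.9 2.2
   vertex 2.8 1.9 0.6
   vertex 0.2 0.9 0.3
  endloop
 endfacet
 facet normal 0.104 0.877 -0.470
  outer loop
   vertex 1.6 2.9 2.2
   vertex 2.3 3.3 3.1
   vertex 2.8 1.9 0.6
  endloop
 endfacet
 facet normal -0.850 0.522 0.077
  outer loop
   vertex 1.6 2.9 2.2
   vertex 0.2 0.9 0.3
   vertex 0.4 0.8 3.2
  endloop
 endfacet
 facet normal -0.747 0.581 0.323
  outer loop
   vertex 1.6 2.9 2.2
   vertex 0.4 0.8 3.2
   vertex 2.3 3.3 3.1
  endloop
 endfacet
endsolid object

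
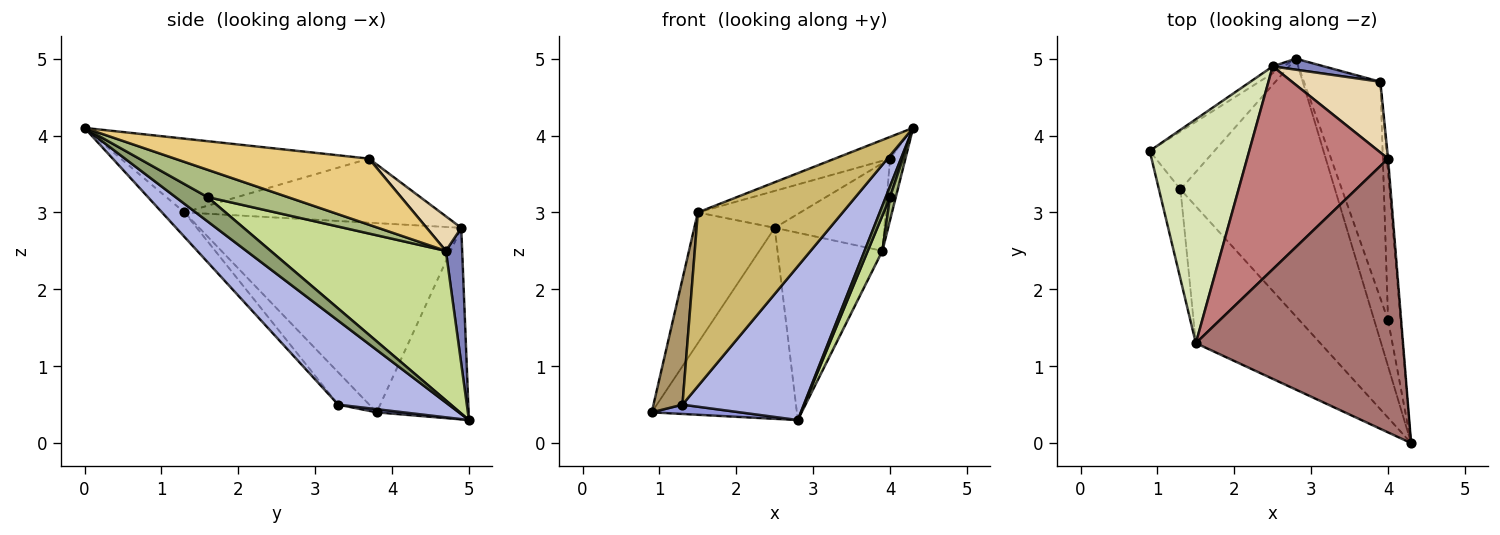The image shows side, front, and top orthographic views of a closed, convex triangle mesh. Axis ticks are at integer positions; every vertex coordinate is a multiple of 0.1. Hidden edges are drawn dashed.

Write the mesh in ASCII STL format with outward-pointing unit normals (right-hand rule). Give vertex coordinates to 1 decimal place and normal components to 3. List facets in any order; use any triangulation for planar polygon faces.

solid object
 facet normal -0.535 0.844 -0.030
  outer loop
   vertex 2.5 4.9 2.8
   vertex 2.8 5.0 0.3
   vertex 0.9 3.8 0.4
  endloop
 endfacet
 facet normal 0.153 0.986 0.058
  outer loop
   vertex 2.5 4.9 2.8
   vertex 3.9 4.7 2.5
   vertex 2.8 5.0 0.3
  endloop
 endfacet
 facet normal 0.048 -0.159 -0.986
  outer loop
   vertex 1.3 3.3 0.5
   vertex 0.9 3.8 0.4
   vertex 2.8 5.0 0.3
  endloop
 endfacet
 facet normal 0.423 -0.465 -0.778
  outer loop
   vertex 1.3 3.3 0.5
   vertex 2.8 5.0 0.3
   vertex 4.3 0.0 4.1
  endloop
 endfacet
 facet normal 0.863 -0.115 -0.492
  outer loop
   vertex 4.0 1.6 3.2
   vertex 4.3 0.0 4.1
   vertex 2.8 5.0 0.3
  endloop
 endfacet
 facet normal 0.906 -0.065 -0.418
  outer loop
   vertex 4.0 1.6 3.2
   vertex 3.9 4.7 2.5
   vertex 4.3 0.0 4.1
  endloop
 endfacet
 facet normal 0.888 -0.074 -0.454
  outer loop
   vertex 4.0 1.6 3.2
   vertex 2.8 5.0 0.3
   vertex 3.9 4.7 2.5
  endloop
 endfacet
 facet normal -0.854 0.262 0.449
  outer loop
   vertex 1.5 1.3 3.0
   vertex 2.5 4.9 2.8
   vertex 0.9 3.8 0.4
  endloop
 endfacet
 facet normal -0.657 -0.613 -0.438
  outer loop
   vertex 1.5 1.3 3.0
   vertex 0.9 3.8 0.4
   vertex 1.3 3.3 0.5
  endloop
 endfacet
 facet normal -0.121 -0.780 -0.614
  outer loop
   vertex 1.5 1.3 3.0
   vertex 1.3 3.3 0.5
   vertex 4.3 0.0 4.1
  endloop
 endfacet
 facet normal 0.997 0.079 -0.017
  outer loop
   vertex 4.0 3.7 3.7
   vertex 4.3 0.0 4.1
   vertex 3.9 4.7 2.5
  endloop
 endfacet
 facet normal 0.239 0.756 0.610
  outer loop
   vertex 4.0 3.7 3.7
   vertex 3.9 4.7 2.5
   vertex 2.5 4.9 2.8
  endloop
 endfacet
 facet normal -0.335 0.074 0.939
  outer loop
   vertex 4.0 3.7 3.7
   vertex 1.5 1.3 3.0
   vertex 4.3 0.0 4.1
  endloop
 endfacet
 facet normal -0.408 0.163 0.898
  outer loop
   vertex 4.0 3.7 3.7
   vertex 2.5 4.9 2.8
   vertex 1.5 1.3 3.0
  endloop
 endfacet
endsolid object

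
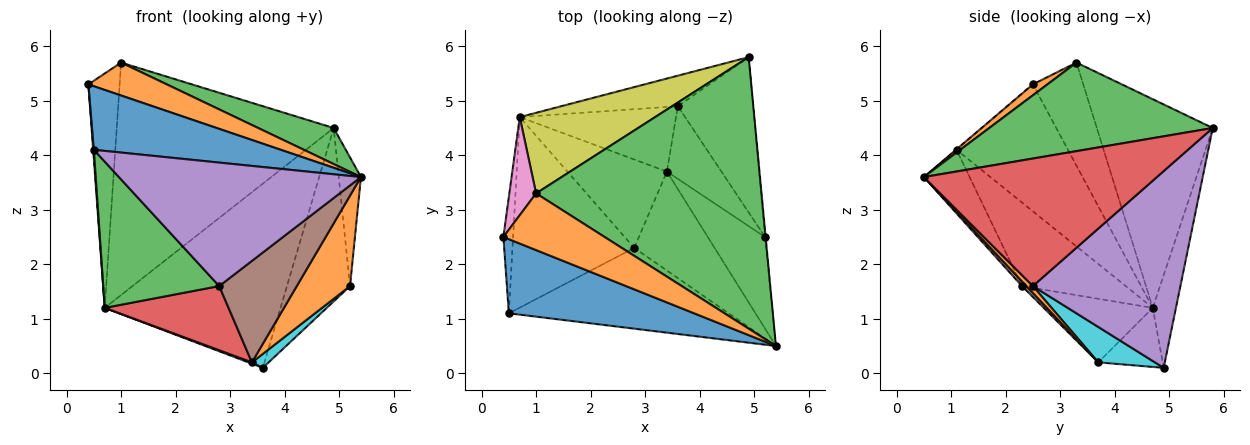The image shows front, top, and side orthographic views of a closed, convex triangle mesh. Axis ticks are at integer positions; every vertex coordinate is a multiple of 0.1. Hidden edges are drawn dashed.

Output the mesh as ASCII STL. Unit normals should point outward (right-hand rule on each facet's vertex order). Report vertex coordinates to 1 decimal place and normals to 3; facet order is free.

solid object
 facet normal -0.002 -0.651 0.759
  outer loop
   vertex 0.5 1.1 4.1
   vertex 5.4 0.5 3.6
   vertex 0.4 2.5 5.3
  endloop
 endfacet
 facet normal 0.093 -0.500 0.861
  outer loop
   vertex 1.0 3.3 5.7
   vertex 0.4 2.5 5.3
   vertex 5.4 0.5 3.6
  endloop
 endfacet
 facet normal 0.363 -0.123 0.924
  outer loop
   vertex 1.0 3.3 5.7
   vertex 5.4 0.5 3.6
   vertex 4.9 5.8 4.5
  endloop
 endfacet
 facet normal 0.995 0.095 -0.005
  outer loop
   vertex 5.2 2.5 1.6
   vertex 4.9 5.8 4.5
   vertex 5.4 0.5 3.6
  endloop
 endfacet
 facet normal 0.867 0.371 -0.332
  outer loop
   vertex 5.2 2.5 1.6
   vertex 3.6 4.9 0.1
   vertex 4.9 5.8 4.5
  endloop
 endfacet
 facet normal -0.997 -0.006 -0.076
  outer loop
   vertex 0.7 4.7 1.2
   vertex 0.5 1.1 4.1
   vertex 0.4 2.5 5.3
  endloop
 endfacet
 facet normal -0.830 0.515 0.215
  outer loop
   vertex 0.7 4.7 1.2
   vertex 0.4 2.5 5.3
   vertex 1.0 3.3 5.7
  endloop
 endfacet
 facet normal -0.129 0.978 -0.162
  outer loop
   vertex 0.7 4.7 1.2
   vertex 4.9 5.8 4.5
   vertex 3.6 4.9 0.1
  endloop
 endfacet
 facet normal -0.451 0.843 0.292
  outer loop
   vertex 0.7 4.7 1.2
   vertex 1.0 3.3 5.7
   vertex 4.9 5.8 4.5
  endloop
 endfacet
 facet normal 0.538 -0.159 -0.828
  outer loop
   vertex 3.4 3.7 0.2
   vertex 3.6 4.9 0.1
   vertex 5.2 2.5 1.6
  endloop
 endfacet
 facet normal -0.353 -0.019 -0.935
  outer loop
   vertex 3.4 3.7 0.2
   vertex 0.7 4.7 1.2
   vertex 3.6 4.9 0.1
  endloop
 endfacet
 facet normal 0.084 -0.700 -0.709
  outer loop
   vertex 3.4 3.7 0.2
   vertex 5.2 2.5 1.6
   vertex 5.4 0.5 3.6
  endloop
 endfacet
 facet normal -0.478 -0.535 -0.697
  outer loop
   vertex 2.8 2.3 1.6
   vertex 0.5 1.1 4.1
   vertex 0.7 4.7 1.2
  endloop
 endfacet
 facet normal -0.459 -0.522 -0.719
  outer loop
   vertex 2.8 2.3 1.6
   vertex 0.7 4.7 1.2
   vertex 3.4 3.7 0.2
  endloop
 endfacet
 facet normal -0.156 -0.827 -0.541
  outer loop
   vertex 2.8 2.3 1.6
   vertex 5.4 0.5 3.6
   vertex 0.5 1.1 4.1
  endloop
 endfacet
 facet normal 0.041 -0.715 -0.698
  outer loop
   vertex 2.8 2.3 1.6
   vertex 3.4 3.7 0.2
   vertex 5.4 0.5 3.6
  endloop
 endfacet
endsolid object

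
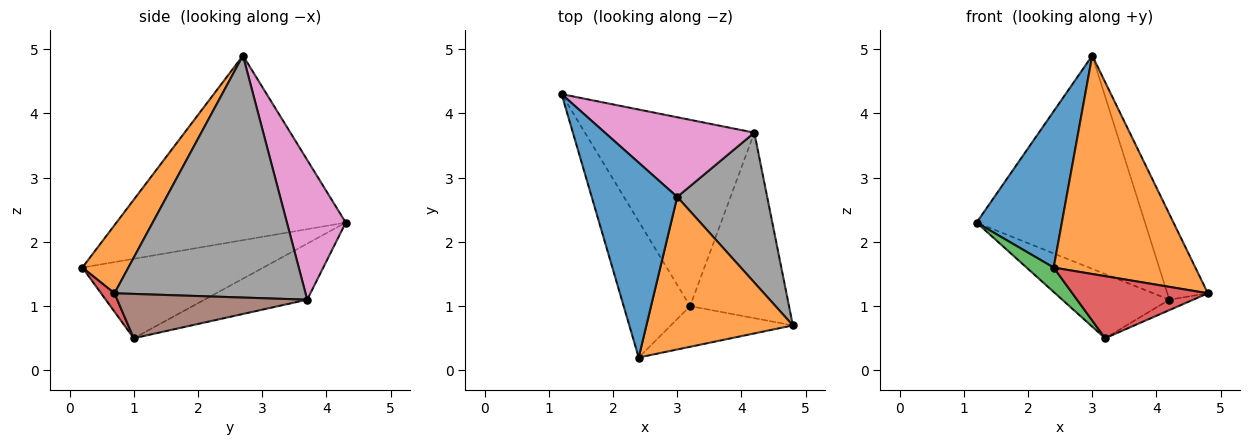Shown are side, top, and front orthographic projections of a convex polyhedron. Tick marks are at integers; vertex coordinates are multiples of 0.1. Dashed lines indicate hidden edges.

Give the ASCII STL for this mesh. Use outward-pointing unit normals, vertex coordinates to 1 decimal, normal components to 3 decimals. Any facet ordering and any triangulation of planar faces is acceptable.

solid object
 facet normal -0.860 -0.320 0.398
  outer loop
   vertex 3.0 2.7 4.9
   vertex 1.2 4.3 2.3
   vertex 2.4 0.2 1.6
  endloop
 endfacet
 facet normal 0.257 -0.792 0.553
  outer loop
   vertex 3.0 2.7 4.9
   vertex 2.4 0.2 1.6
   vertex 4.8 0.7 1.2
  endloop
 endfacet
 facet normal -0.762 -0.114 -0.637
  outer loop
   vertex 3.2 1.0 0.5
   vertex 2.4 0.2 1.6
   vertex 1.2 4.3 2.3
  endloop
 endfacet
 facet normal 0.083 -0.834 -0.546
  outer loop
   vertex 3.2 1.0 0.5
   vertex 4.8 0.7 1.2
   vertex 2.4 0.2 1.6
  endloop
 endfacet
 facet normal -0.299 0.311 -0.902
  outer loop
   vertex 4.2 3.7 1.1
   vertex 3.2 1.0 0.5
   vertex 1.2 4.3 2.3
  endloop
 endfacet
 facet normal 0.408 0.051 -0.911
  outer loop
   vertex 4.2 3.7 1.1
   vertex 4.8 0.7 1.2
   vertex 3.2 1.0 0.5
  endloop
 endfacet
 facet normal 0.311 0.890 0.333
  outer loop
   vertex 4.2 3.7 1.1
   vertex 1.2 4.3 2.3
   vertex 3.0 2.7 4.9
  endloop
 endfacet
 facet normal 0.919 0.195 0.342
  outer loop
   vertex 4.2 3.7 1.1
   vertex 3.0 2.7 4.9
   vertex 4.8 0.7 1.2
  endloop
 endfacet
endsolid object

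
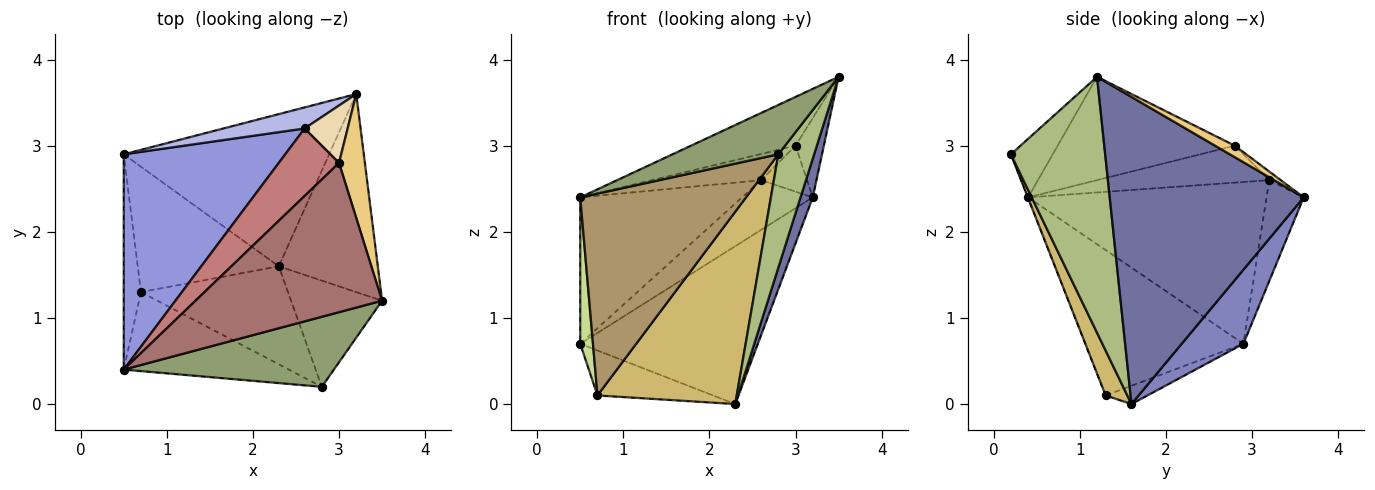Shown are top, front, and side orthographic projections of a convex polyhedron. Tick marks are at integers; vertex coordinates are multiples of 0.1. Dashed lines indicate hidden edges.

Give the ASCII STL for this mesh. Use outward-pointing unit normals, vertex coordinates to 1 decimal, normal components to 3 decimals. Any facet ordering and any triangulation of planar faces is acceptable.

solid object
 facet normal 0.950 -0.060 -0.306
  outer loop
   vertex 2.3 1.6 0.0
   vertex 3.2 3.6 2.4
   vertex 3.5 1.2 3.8
  endloop
 endfacet
 facet normal 0.243 0.699 -0.673
  outer loop
   vertex 0.5 2.9 0.7
   vertex 3.2 3.6 2.4
   vertex 2.3 1.6 0.0
  endloop
 endfacet
 facet normal -0.638 0.433 0.637
  outer loop
   vertex 2.6 3.2 2.6
   vertex 0.5 2.9 0.7
   vertex 0.5 0.4 2.4
  endloop
 endfacet
 facet normal -0.436 0.829 0.351
  outer loop
   vertex 2.6 3.2 2.6
   vertex 3.2 3.6 2.4
   vertex 0.5 2.9 0.7
  endloop
 endfacet
 facet normal -0.222 -0.562 0.797
  outer loop
   vertex 2.8 0.2 2.9
   vertex 3.5 1.2 3.8
   vertex 0.5 0.4 2.4
  endloop
 endfacet
 facet normal 0.887 -0.337 -0.316
  outer loop
   vertex 2.8 0.2 2.9
   vertex 2.3 1.6 0.0
   vertex 3.5 1.2 3.8
  endloop
 endfacet
 facet normal -0.990 -0.080 -0.117
  outer loop
   vertex 0.7 1.3 0.1
   vertex 0.5 0.4 2.4
   vertex 0.5 2.9 0.7
  endloop
 endfacet
 facet normal -0.121 0.335 -0.934
  outer loop
   vertex 0.7 1.3 0.1
   vertex 0.5 2.9 0.7
   vertex 2.3 1.6 0.0
  endloop
 endfacet
 facet normal -0.002 -0.931 -0.365
  outer loop
   vertex 0.7 1.3 0.1
   vertex 2.8 0.2 2.9
   vertex 0.5 0.4 2.4
  endloop
 endfacet
 facet normal 0.137 -0.883 -0.450
  outer loop
   vertex 0.7 1.3 0.1
   vertex 2.3 1.6 0.0
   vertex 2.8 0.2 2.9
  endloop
 endfacet
 facet normal 0.351 0.504 0.789
  outer loop
   vertex 3.0 2.8 3.0
   vertex 3.5 1.2 3.8
   vertex 3.2 3.6 2.4
  endloop
 endfacet
 facet normal -0.154 0.617 0.772
  outer loop
   vertex 3.0 2.8 3.0
   vertex 3.2 3.6 2.4
   vertex 2.6 3.2 2.6
  endloop
 endfacet
 facet normal -0.466 0.275 0.841
  outer loop
   vertex 3.0 2.8 3.0
   vertex 0.5 0.4 2.4
   vertex 3.5 1.2 3.8
  endloop
 endfacet
 facet normal -0.496 0.314 0.810
  outer loop
   vertex 3.0 2.8 3.0
   vertex 2.6 3.2 2.6
   vertex 0.5 0.4 2.4
  endloop
 endfacet
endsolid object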